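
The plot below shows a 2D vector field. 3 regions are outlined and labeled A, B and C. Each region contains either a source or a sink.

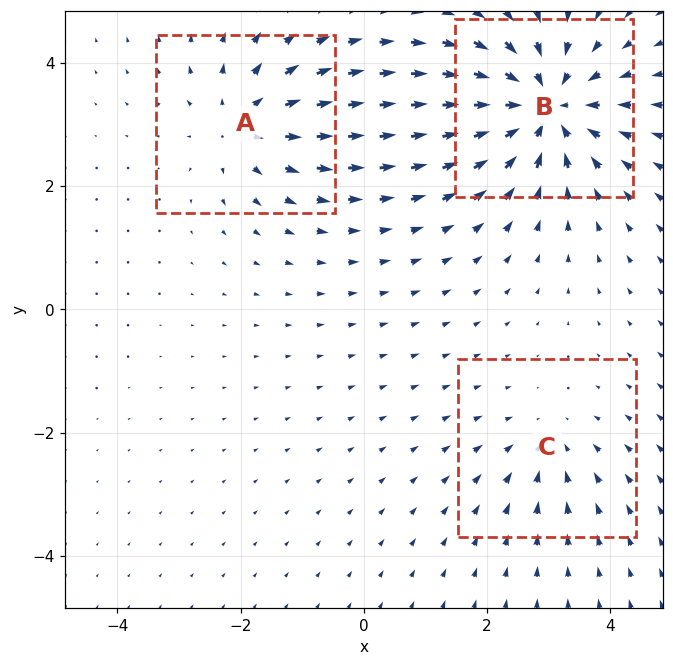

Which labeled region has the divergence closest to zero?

C

Divergence at each region's feature centre — A: about +3, B: about -5, C: about -2. Region C is closest to zero.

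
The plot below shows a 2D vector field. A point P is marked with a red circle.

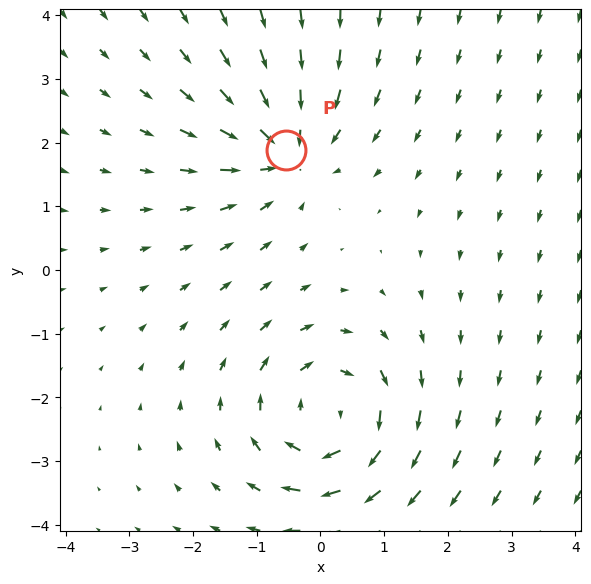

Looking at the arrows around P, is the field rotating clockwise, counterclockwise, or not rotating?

not rotating

Near P at (-0.5, 1.9) the arrows show no circulation. The curl there is ≈0.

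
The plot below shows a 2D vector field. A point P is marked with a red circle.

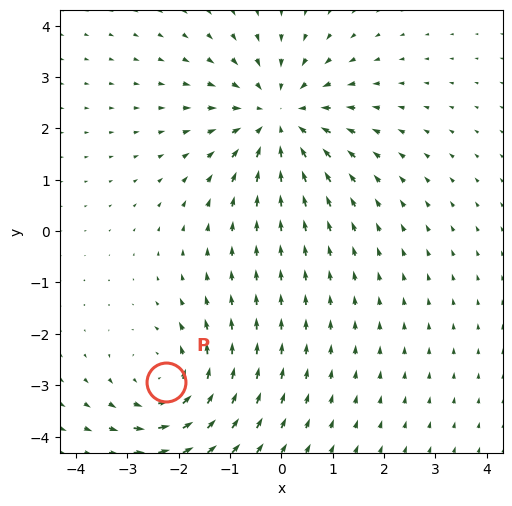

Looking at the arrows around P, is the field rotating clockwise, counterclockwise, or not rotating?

Near P at (-2.3, -2.9) the arrows circulate counterclockwise. The curl (z-component) there is about +4; positive curl means counterclockwise rotation.

counterclockwise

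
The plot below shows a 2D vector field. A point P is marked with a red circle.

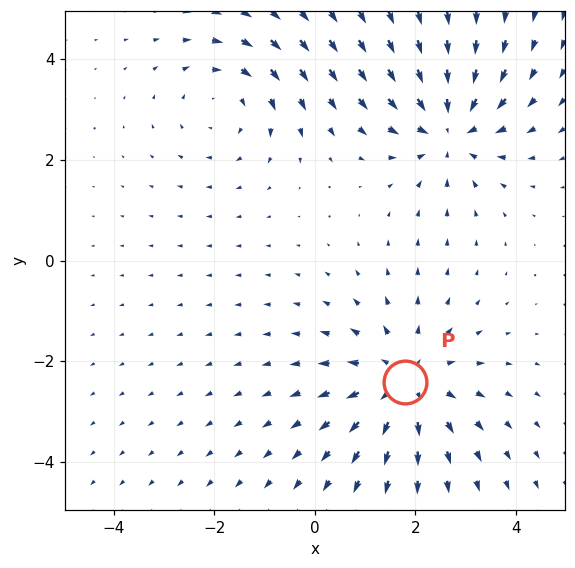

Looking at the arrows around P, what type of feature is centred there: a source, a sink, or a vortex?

source

At P (1.8, -2.4) the arrows spread outward. Divergence about +3, curl ≈0 — positive divergence with near-zero curl is a source.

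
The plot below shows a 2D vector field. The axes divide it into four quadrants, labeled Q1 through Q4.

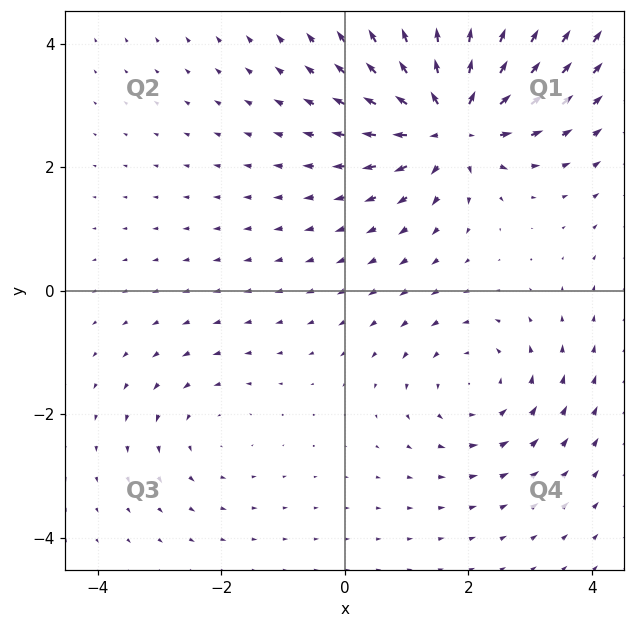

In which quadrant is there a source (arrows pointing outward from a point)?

The source sits at approximately (1.7, 2.8), which lies in quadrant Q1. The divergence there is about +6, positive as expected for a source.

Q1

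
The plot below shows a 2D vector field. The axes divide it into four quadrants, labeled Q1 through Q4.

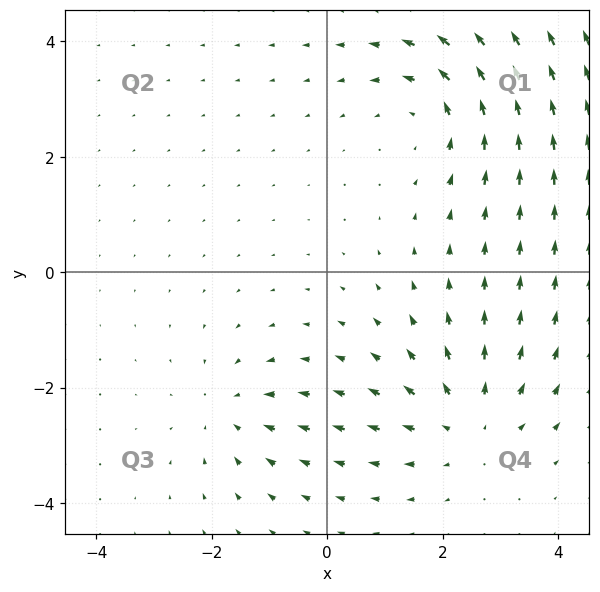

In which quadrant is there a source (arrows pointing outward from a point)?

The source sits at approximately (2.4, -2.6), which lies in quadrant Q4. The divergence there is about +3, positive as expected for a source.

Q4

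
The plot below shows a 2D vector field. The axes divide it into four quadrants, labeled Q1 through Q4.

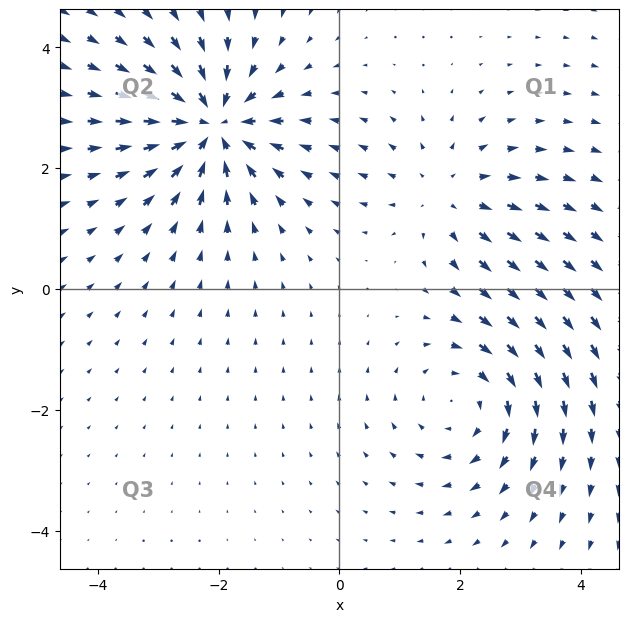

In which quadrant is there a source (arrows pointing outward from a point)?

The source sits at approximately (1.8, 1.6), which lies in quadrant Q1. The divergence there is about +3, positive as expected for a source.

Q1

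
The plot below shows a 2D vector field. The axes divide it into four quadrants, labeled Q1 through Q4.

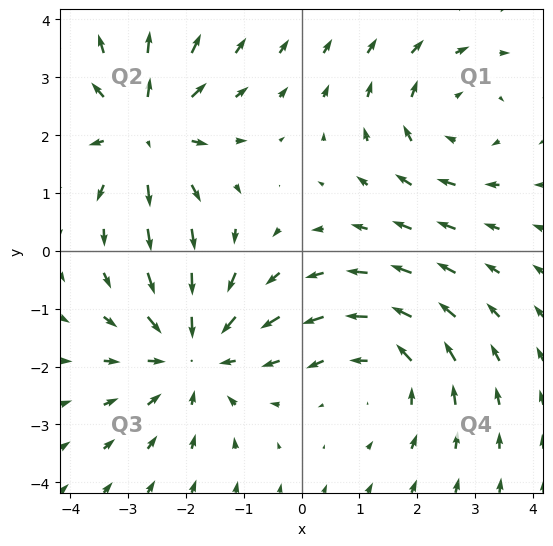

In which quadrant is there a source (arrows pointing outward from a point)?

Q2

The source sits at approximately (-2.7, 2.1), which lies in quadrant Q2. The divergence there is about +4, positive as expected for a source.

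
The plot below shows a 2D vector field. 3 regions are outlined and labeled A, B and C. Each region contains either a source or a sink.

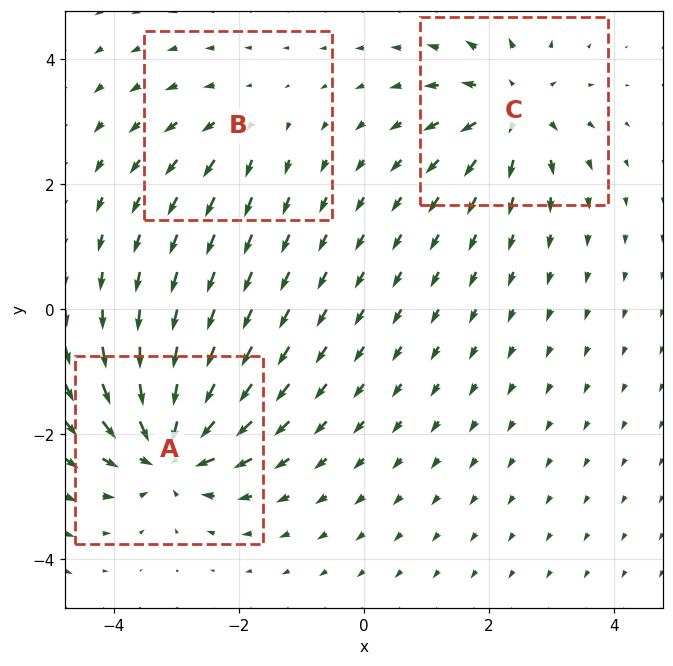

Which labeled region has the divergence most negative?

Divergence at each region's feature centre — A: about -6, B: about +2, C: about +4. Region A is most negative.

A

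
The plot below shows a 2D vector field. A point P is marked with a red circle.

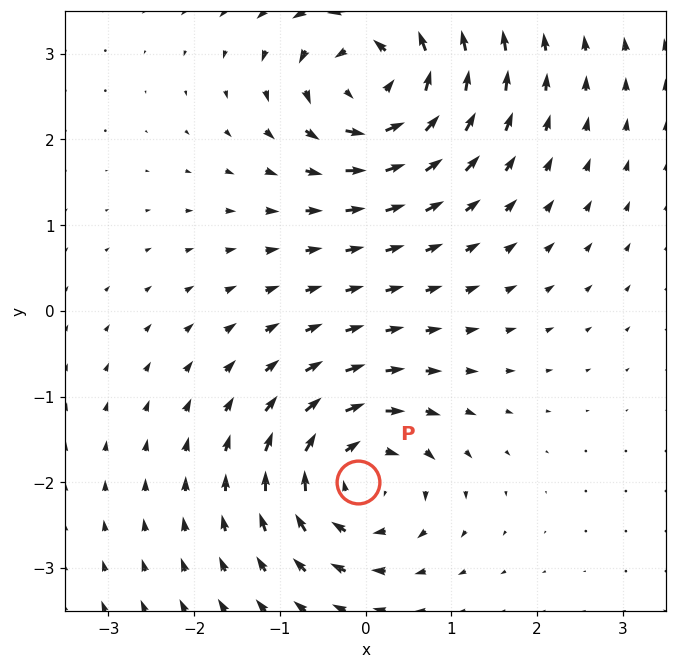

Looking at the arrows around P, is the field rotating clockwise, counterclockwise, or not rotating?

clockwise

Near P at (-0.1, -2.0) the arrows circulate clockwise. The curl (z-component) there is about -5; negative curl means clockwise rotation.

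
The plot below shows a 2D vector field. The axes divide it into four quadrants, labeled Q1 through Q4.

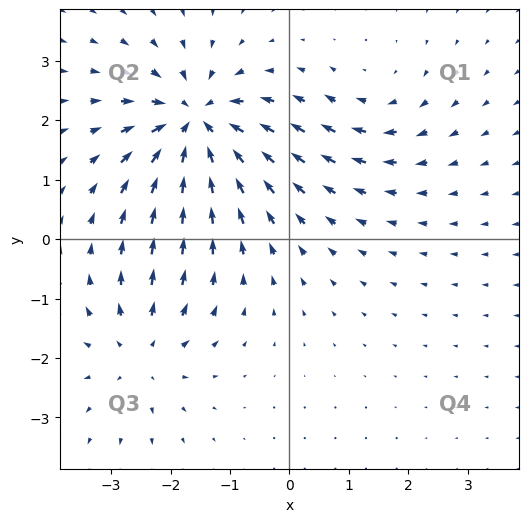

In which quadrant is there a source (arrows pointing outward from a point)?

Q3

The source sits at approximately (-2.5, -1.9), which lies in quadrant Q3. The divergence there is about +3, positive as expected for a source.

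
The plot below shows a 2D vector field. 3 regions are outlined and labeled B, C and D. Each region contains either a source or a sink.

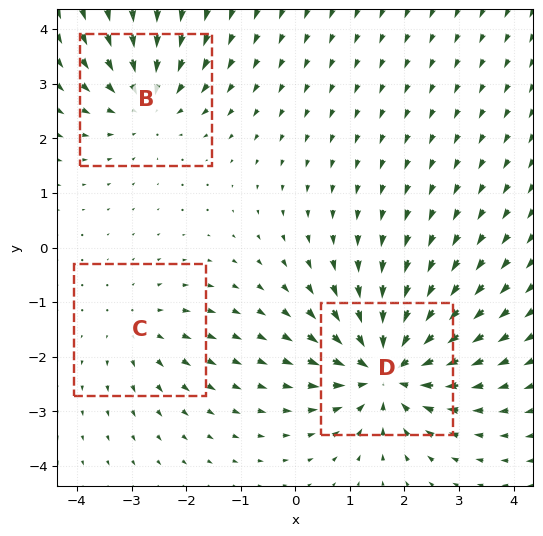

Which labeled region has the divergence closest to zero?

Divergence at each region's feature centre — B: about -3, C: about +2, D: about -6. Region C is closest to zero.

C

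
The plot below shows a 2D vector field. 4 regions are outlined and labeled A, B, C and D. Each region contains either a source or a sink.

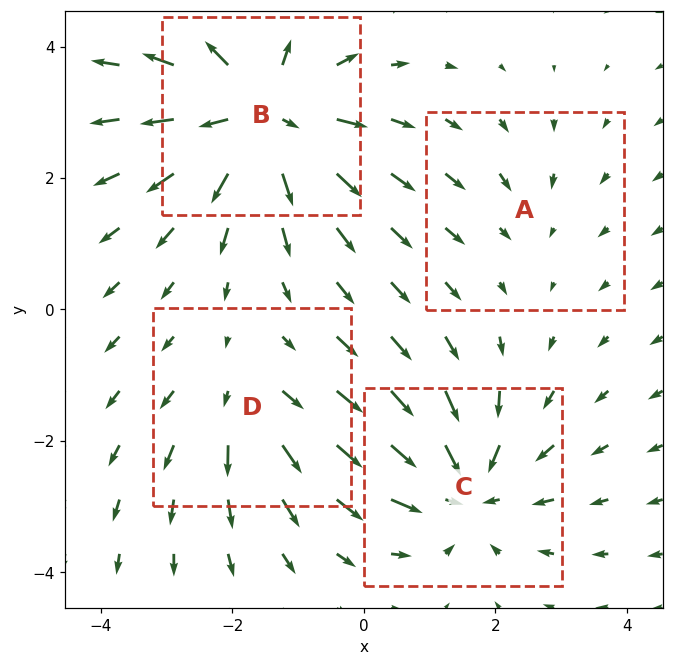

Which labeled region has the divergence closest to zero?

Divergence at each region's feature centre — A: about -2, B: about +6, C: about -5, D: about +3. Region A is closest to zero.

A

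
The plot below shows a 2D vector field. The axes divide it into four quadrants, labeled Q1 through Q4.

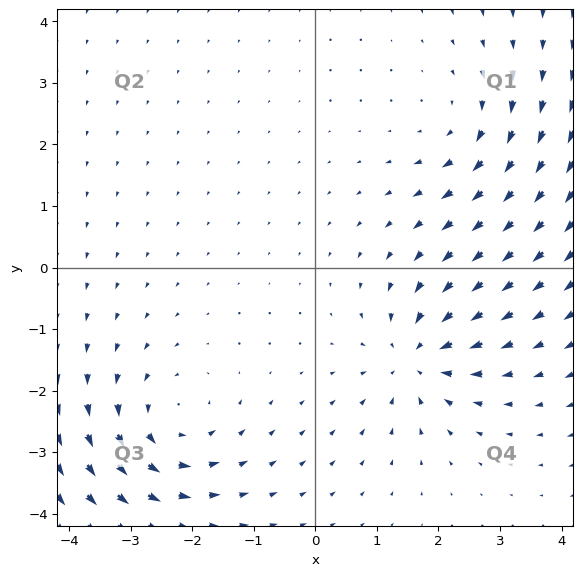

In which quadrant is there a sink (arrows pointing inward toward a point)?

Q4

The sink sits at approximately (1.7, -1.5), which lies in quadrant Q4. The divergence there is about -4, negative as expected for a sink.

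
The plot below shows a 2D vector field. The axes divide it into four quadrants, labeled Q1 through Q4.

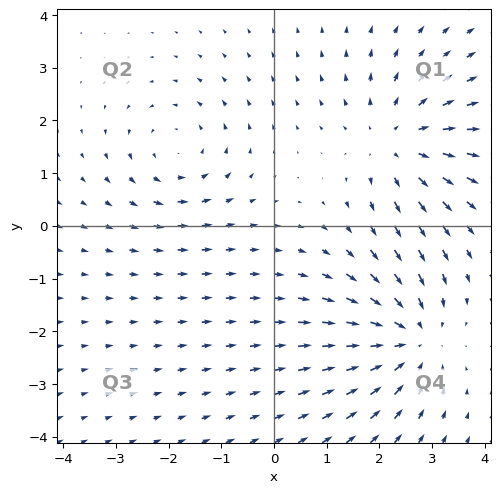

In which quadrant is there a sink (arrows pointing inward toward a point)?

The sink sits at approximately (2.6, -2.1), which lies in quadrant Q4. The divergence there is about -4, negative as expected for a sink.

Q4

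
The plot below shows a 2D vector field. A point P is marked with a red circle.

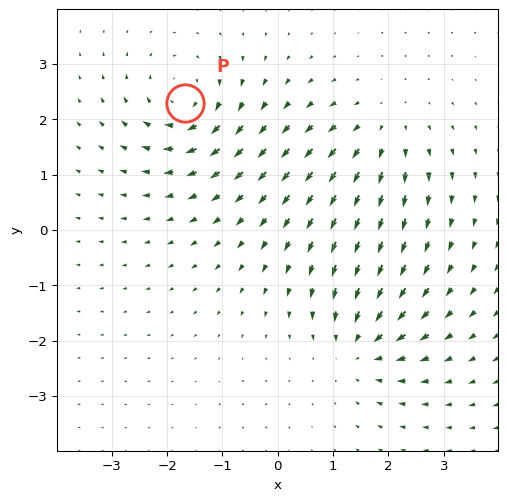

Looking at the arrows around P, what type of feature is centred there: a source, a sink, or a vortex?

vortex

At P (-1.7, 2.3) the arrows circulate clockwise. Divergence ≈0, curl about -5 — near-zero divergence with nonzero curl is a vortex.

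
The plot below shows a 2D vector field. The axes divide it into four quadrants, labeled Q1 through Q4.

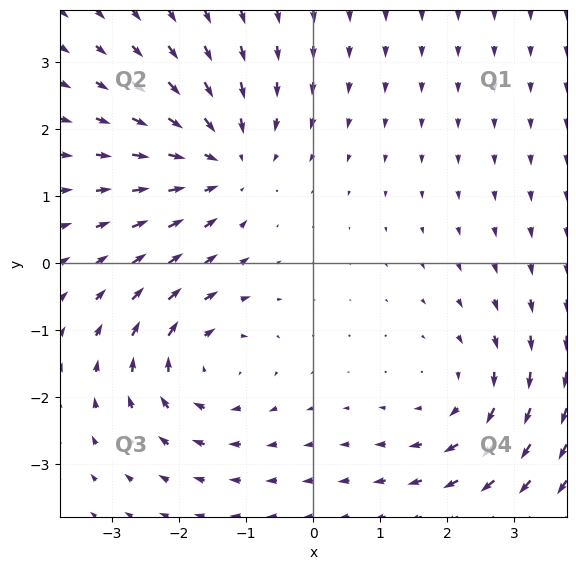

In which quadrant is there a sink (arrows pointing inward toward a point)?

Q2

The sink sits at approximately (-1.3, 1.5), which lies in quadrant Q2. The divergence there is about -4, negative as expected for a sink.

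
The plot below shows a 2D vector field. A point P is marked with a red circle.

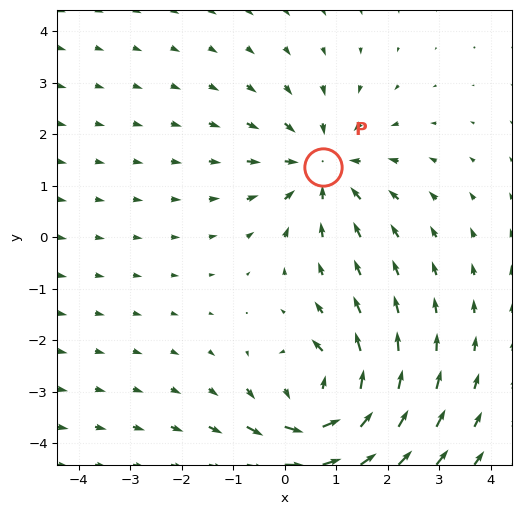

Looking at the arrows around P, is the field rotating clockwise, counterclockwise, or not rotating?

Near P at (0.7, 1.4) the arrows show no circulation. The curl there is ≈0.

not rotating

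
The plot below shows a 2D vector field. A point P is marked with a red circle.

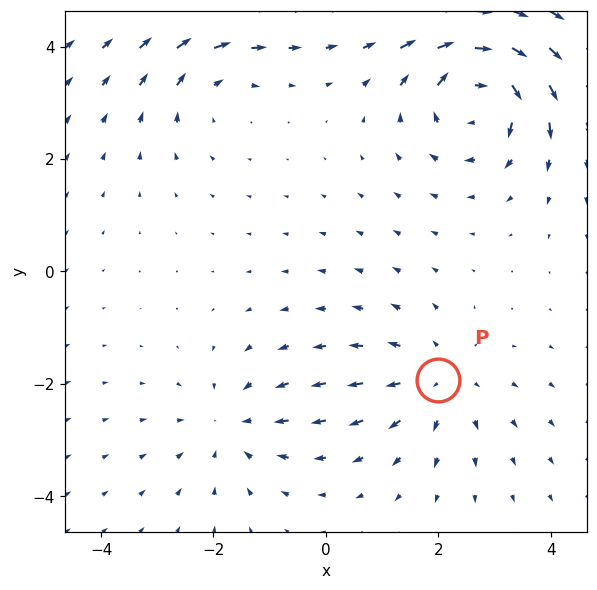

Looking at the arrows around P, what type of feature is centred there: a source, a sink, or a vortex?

source

At P (2.0, -1.9) the arrows spread outward. Divergence about +3, curl ≈0 — positive divergence with near-zero curl is a source.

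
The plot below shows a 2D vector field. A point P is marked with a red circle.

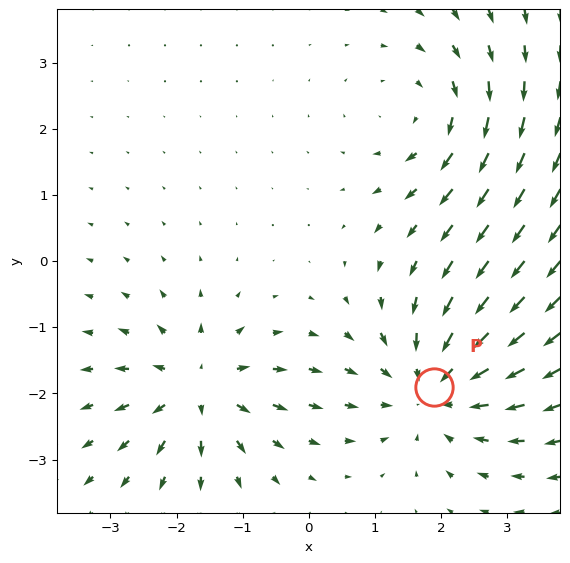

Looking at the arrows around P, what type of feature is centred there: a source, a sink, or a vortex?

sink

At P (1.9, -1.9) the arrows converge inward. Divergence about -4, curl ≈0 — negative divergence with near-zero curl is a sink.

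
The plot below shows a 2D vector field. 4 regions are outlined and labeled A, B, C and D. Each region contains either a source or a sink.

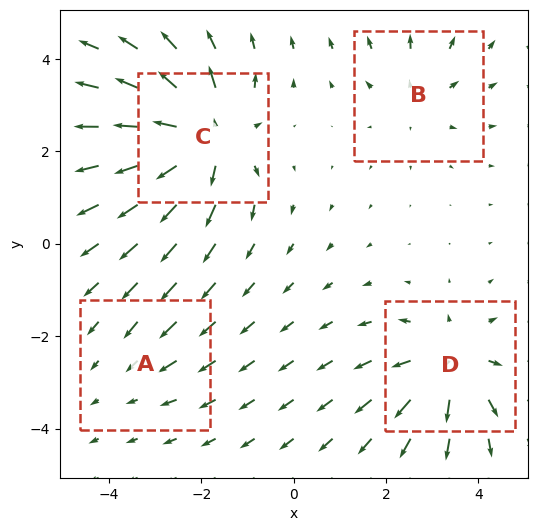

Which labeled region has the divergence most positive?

C

Divergence at each region's feature centre — A: about -2, B: about +3, C: about +7, D: about +5. Region C is most positive.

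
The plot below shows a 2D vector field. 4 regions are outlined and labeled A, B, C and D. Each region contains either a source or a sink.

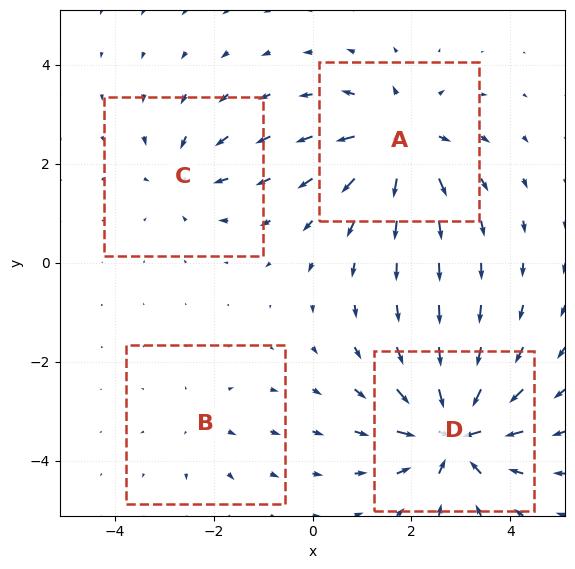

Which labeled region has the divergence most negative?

Divergence at each region's feature centre — A: about +6, B: about +2, C: about -4, D: about -8. Region D is most negative.

D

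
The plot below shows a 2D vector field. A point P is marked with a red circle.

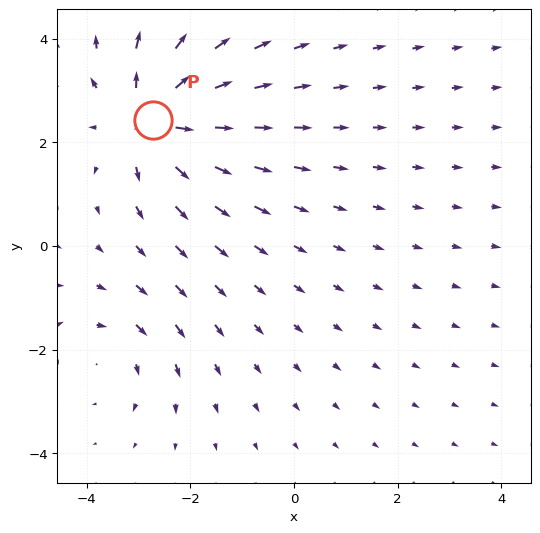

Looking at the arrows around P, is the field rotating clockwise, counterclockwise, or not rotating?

Near P at (-2.7, 2.4) the arrows show no circulation. The curl there is ≈0.

not rotating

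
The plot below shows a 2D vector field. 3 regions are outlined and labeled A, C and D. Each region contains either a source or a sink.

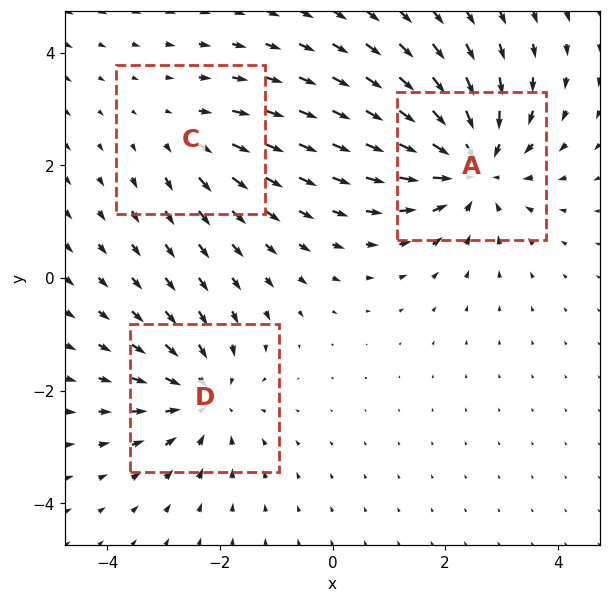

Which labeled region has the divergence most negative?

Divergence at each region's feature centre — A: about -4, C: about +2, D: about -3. Region A is most negative.

A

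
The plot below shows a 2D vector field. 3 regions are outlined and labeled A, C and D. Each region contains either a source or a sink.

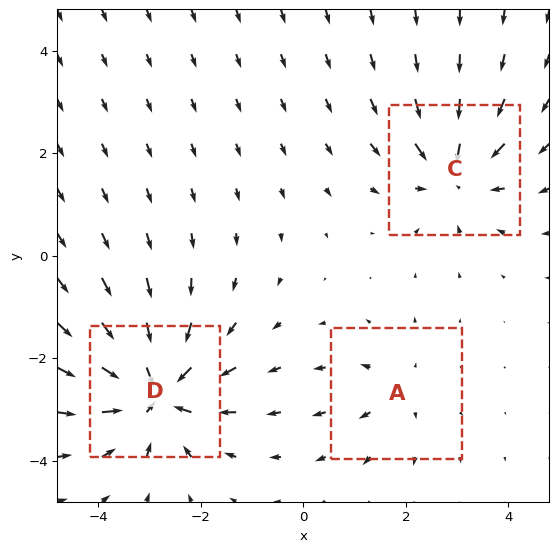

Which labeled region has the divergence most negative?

D

Divergence at each region's feature centre — A: about +2, C: about -4, D: about -6. Region D is most negative.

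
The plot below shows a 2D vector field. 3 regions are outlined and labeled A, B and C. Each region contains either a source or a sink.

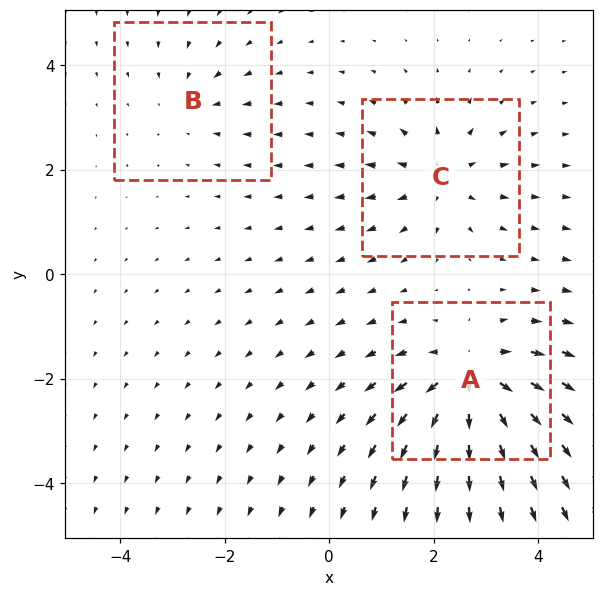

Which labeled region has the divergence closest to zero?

B

Divergence at each region's feature centre — A: about +6, B: about -2, C: about +4. Region B is closest to zero.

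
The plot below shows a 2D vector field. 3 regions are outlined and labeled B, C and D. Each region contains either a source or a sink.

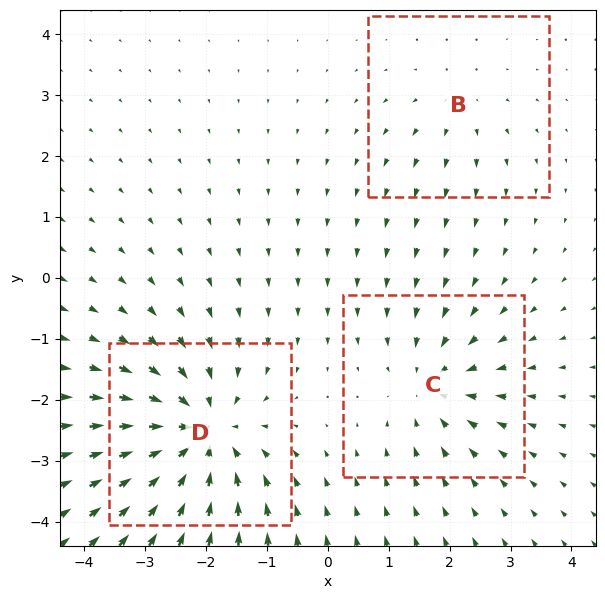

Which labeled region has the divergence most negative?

Divergence at each region's feature centre — B: about +2, C: about -3, D: about -5. Region D is most negative.

D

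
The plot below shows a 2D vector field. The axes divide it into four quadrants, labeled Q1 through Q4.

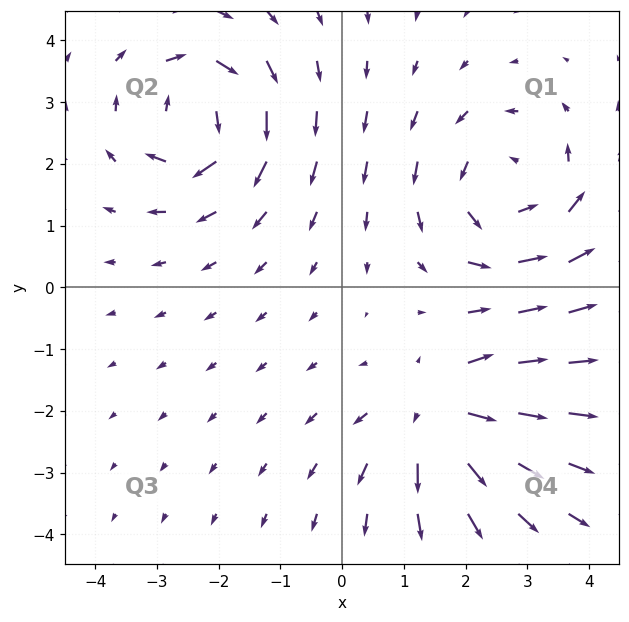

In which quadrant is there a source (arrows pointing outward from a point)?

Q4

The source sits at approximately (1.6, -2.1), which lies in quadrant Q4. The divergence there is about +5, positive as expected for a source.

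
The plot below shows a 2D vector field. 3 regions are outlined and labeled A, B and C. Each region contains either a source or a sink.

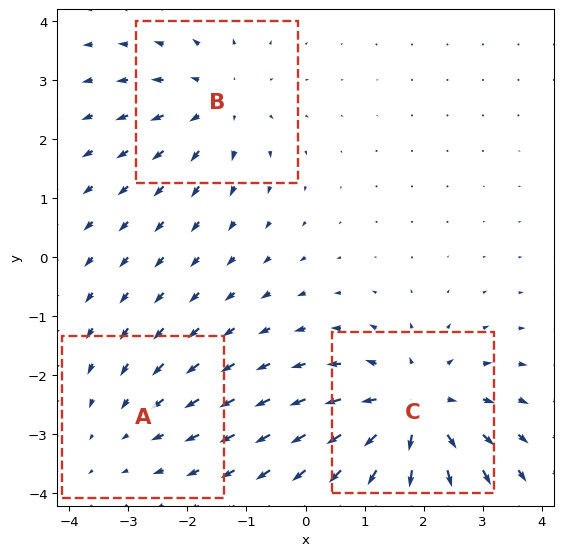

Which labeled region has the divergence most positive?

Divergence at each region's feature centre — A: about -2, B: about +3, C: about +5. Region C is most positive.

C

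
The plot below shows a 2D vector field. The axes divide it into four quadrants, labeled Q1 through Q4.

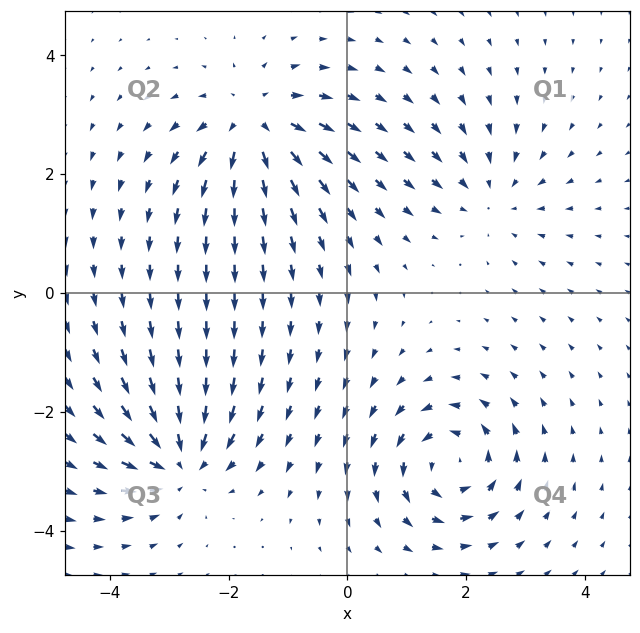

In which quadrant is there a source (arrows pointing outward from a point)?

The source sits at approximately (-1.6, 2.8), which lies in quadrant Q2. The divergence there is about +6, positive as expected for a source.

Q2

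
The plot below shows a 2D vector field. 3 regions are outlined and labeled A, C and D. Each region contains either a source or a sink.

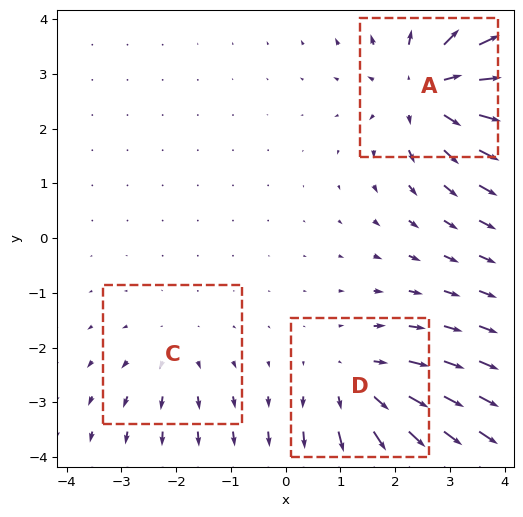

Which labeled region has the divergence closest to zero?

C

Divergence at each region's feature centre — A: about +4, C: about +2, D: about +3. Region C is closest to zero.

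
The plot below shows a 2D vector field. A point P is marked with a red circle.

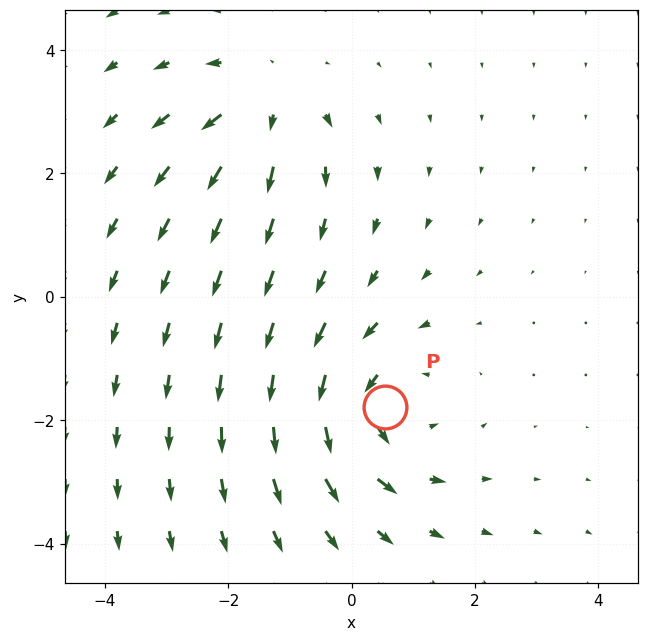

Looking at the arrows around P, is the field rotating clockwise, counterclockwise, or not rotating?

counterclockwise

Near P at (0.5, -1.8) the arrows circulate counterclockwise. The curl (z-component) there is about +4; positive curl means counterclockwise rotation.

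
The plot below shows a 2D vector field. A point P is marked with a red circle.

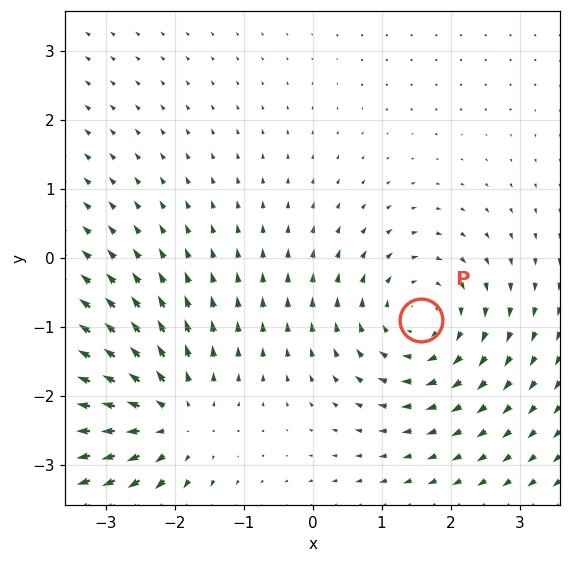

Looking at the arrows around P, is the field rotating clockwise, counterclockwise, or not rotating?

clockwise

Near P at (1.6, -0.9) the arrows circulate clockwise. The curl (z-component) there is about -4; negative curl means clockwise rotation.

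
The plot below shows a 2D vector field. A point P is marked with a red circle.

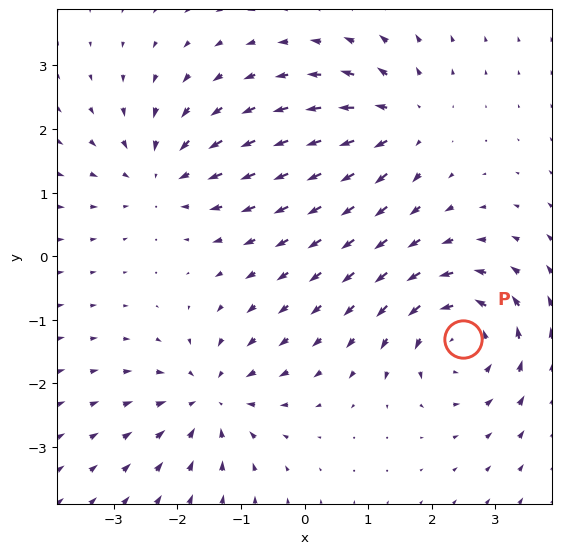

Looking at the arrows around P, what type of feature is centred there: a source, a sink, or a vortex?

vortex

At P (2.5, -1.3) the arrows circulate counterclockwise. Divergence ≈0, curl about +5 — near-zero divergence with nonzero curl is a vortex.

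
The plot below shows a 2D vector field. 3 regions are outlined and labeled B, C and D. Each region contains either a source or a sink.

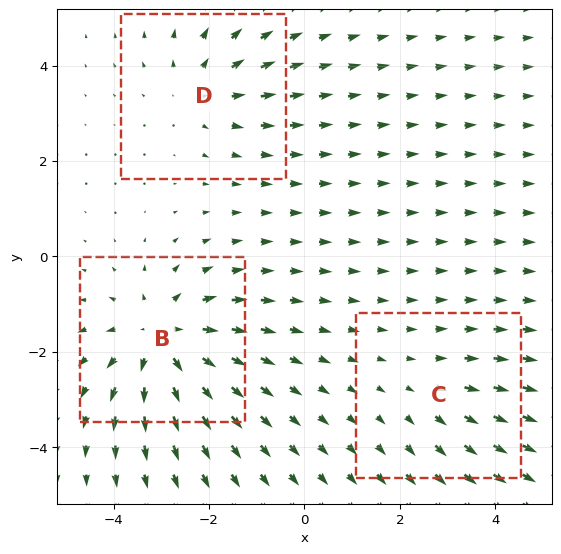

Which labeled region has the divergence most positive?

B

Divergence at each region's feature centre — B: about +4, C: about +2, D: about +3. Region B is most positive.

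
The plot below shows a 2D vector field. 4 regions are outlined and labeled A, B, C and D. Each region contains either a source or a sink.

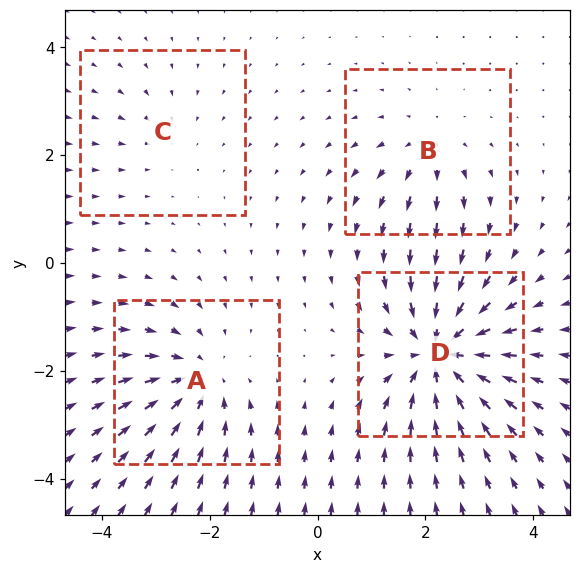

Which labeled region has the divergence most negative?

D

Divergence at each region's feature centre — A: about -5, B: about +3, C: about -2, D: about -7. Region D is most negative.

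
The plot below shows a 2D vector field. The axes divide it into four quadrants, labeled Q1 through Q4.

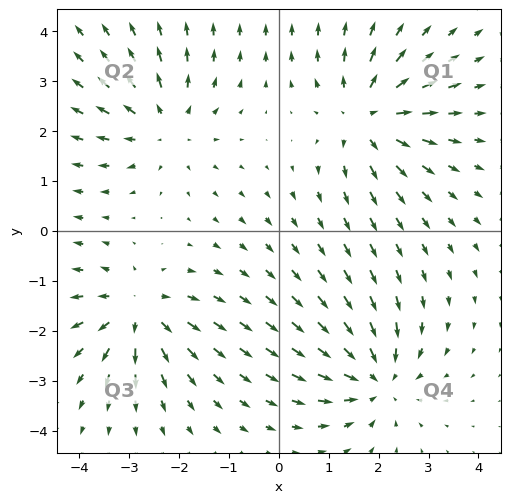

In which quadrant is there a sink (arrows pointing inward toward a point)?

Q4

The sink sits at approximately (1.9, -3.0), which lies in quadrant Q4. The divergence there is about -5, negative as expected for a sink.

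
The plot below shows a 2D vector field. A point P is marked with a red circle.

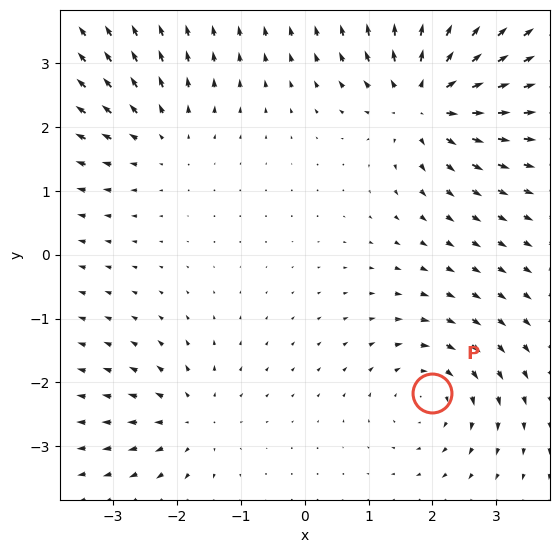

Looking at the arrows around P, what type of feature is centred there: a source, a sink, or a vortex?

vortex

At P (2.0, -2.2) the arrows circulate clockwise. Divergence ≈0, curl about -4 — near-zero divergence with nonzero curl is a vortex.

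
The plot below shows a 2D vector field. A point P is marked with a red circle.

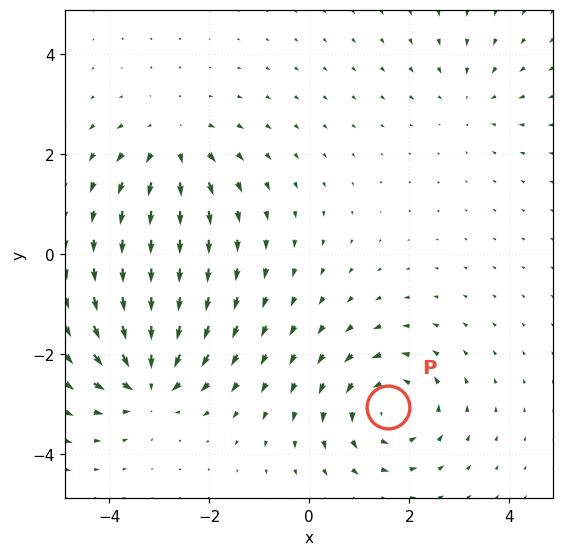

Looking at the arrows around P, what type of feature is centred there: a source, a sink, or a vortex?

vortex

At P (1.6, -3.1) the arrows circulate counterclockwise. Divergence ≈0, curl about +5 — near-zero divergence with nonzero curl is a vortex.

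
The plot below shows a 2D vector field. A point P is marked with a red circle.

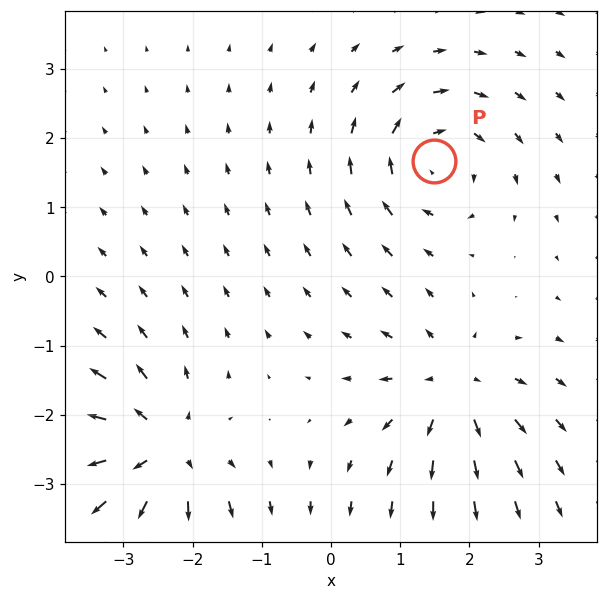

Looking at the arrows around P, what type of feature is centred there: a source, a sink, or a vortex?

At P (1.5, 1.7) the arrows circulate clockwise. Divergence ≈0, curl about -5 — near-zero divergence with nonzero curl is a vortex.

vortex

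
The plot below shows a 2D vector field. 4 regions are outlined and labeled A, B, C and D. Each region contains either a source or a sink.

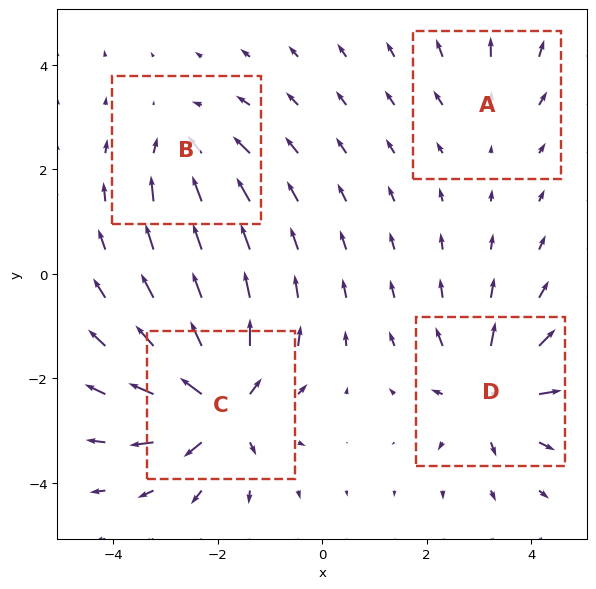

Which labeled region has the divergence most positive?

Divergence at each region's feature centre — A: about +2, B: about -4, C: about +8, D: about +6. Region C is most positive.

C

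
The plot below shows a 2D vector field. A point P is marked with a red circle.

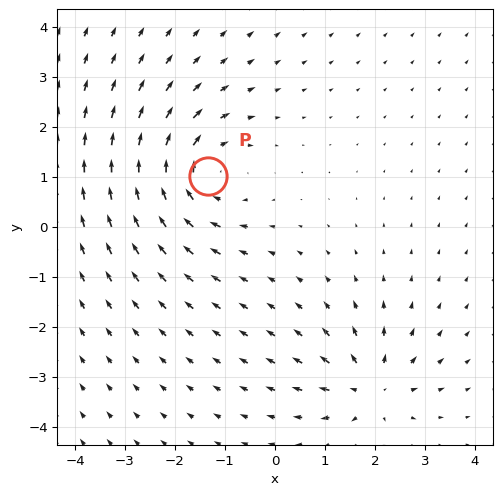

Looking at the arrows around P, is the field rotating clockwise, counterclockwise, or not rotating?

Near P at (-1.3, 1.0) the arrows circulate clockwise. The curl (z-component) there is about -4; negative curl means clockwise rotation.

clockwise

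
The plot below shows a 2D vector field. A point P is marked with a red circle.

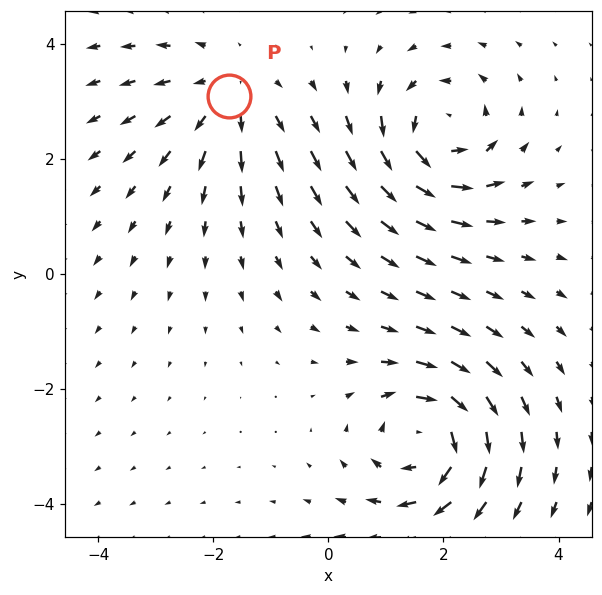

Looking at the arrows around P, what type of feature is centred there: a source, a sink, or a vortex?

source

At P (-1.7, 3.1) the arrows spread outward. Divergence about +3, curl ≈0 — positive divergence with near-zero curl is a source.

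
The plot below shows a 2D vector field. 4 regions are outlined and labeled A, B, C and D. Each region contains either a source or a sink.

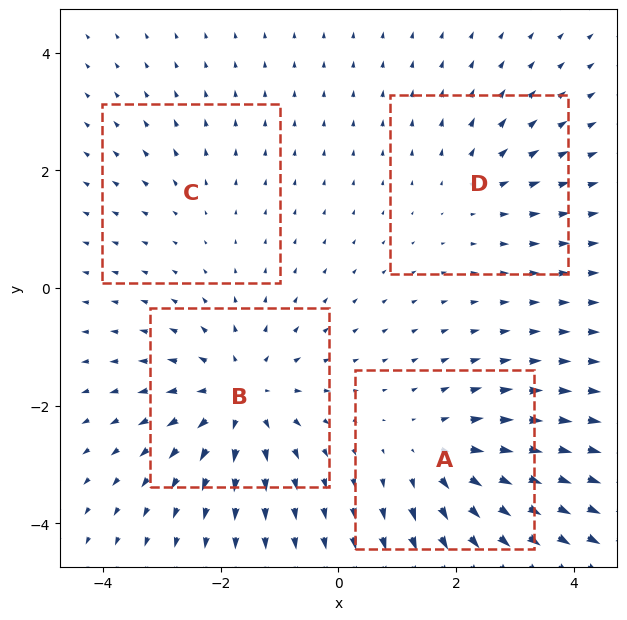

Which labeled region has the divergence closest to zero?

Divergence at each region's feature centre — A: about +5, B: about +6, C: about +2, D: about +3. Region C is closest to zero.

C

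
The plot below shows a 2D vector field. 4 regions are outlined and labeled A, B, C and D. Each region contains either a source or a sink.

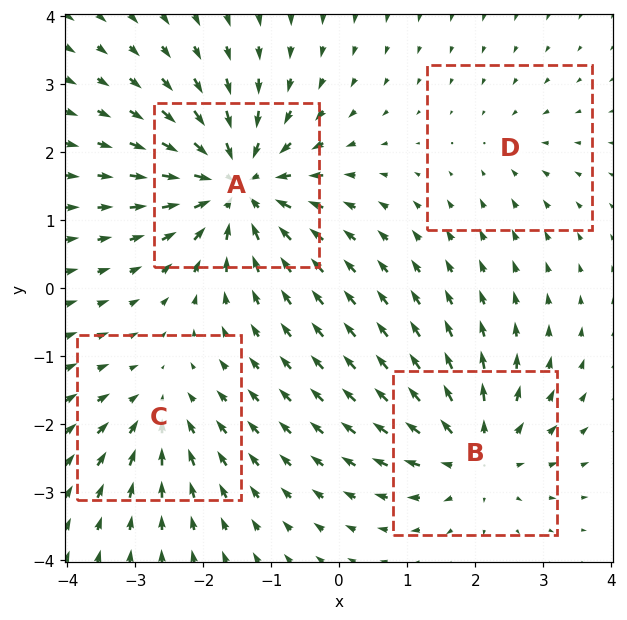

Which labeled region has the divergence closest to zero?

D

Divergence at each region's feature centre — A: about -8, B: about +5, C: about -4, D: about -2. Region D is closest to zero.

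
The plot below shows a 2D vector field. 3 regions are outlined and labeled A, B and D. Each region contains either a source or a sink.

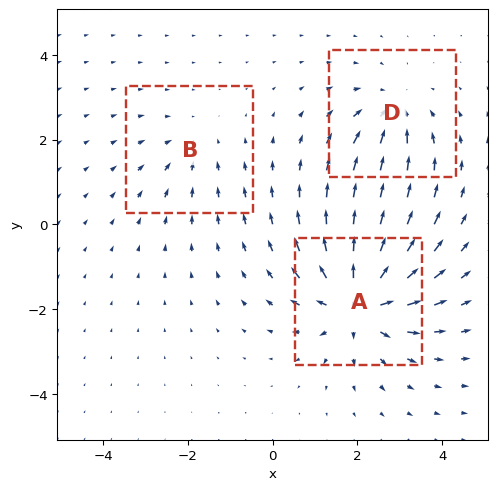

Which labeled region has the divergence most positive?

A

Divergence at each region's feature centre — A: about +5, B: about -2, D: about -3. Region A is most positive.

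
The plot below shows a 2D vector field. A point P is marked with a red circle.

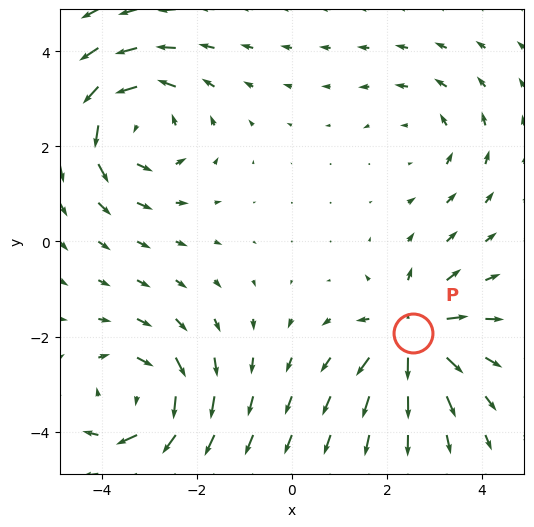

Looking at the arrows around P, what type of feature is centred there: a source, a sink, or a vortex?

source

At P (2.5, -1.9) the arrows spread outward. Divergence about +6, curl ≈0 — positive divergence with near-zero curl is a source.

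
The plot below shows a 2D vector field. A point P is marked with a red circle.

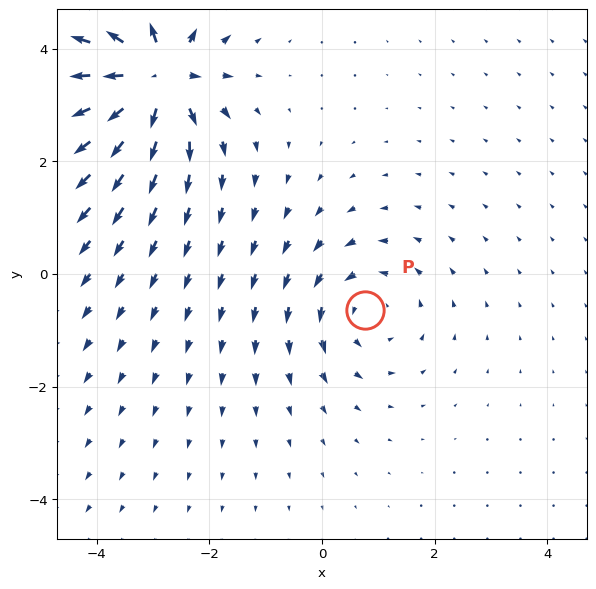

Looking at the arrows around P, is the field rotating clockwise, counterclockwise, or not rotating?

Near P at (0.8, -0.6) the arrows circulate counterclockwise. The curl (z-component) there is about +2; positive curl means counterclockwise rotation.

counterclockwise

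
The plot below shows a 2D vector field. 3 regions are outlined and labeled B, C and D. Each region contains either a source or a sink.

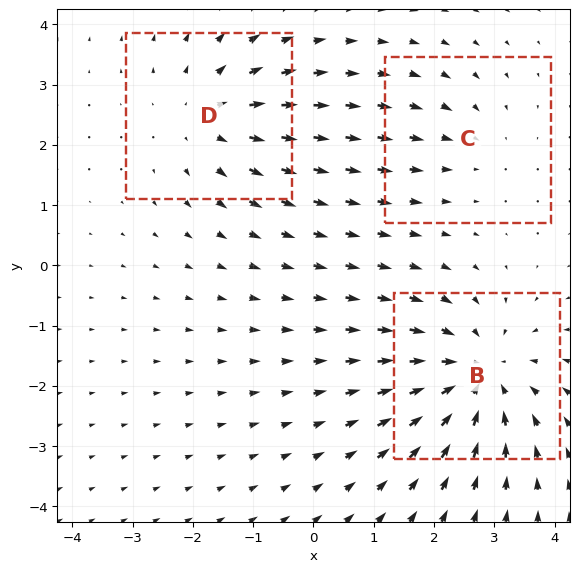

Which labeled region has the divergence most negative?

Divergence at each region's feature centre — B: about -4, C: about -2, D: about +3. Region B is most negative.

B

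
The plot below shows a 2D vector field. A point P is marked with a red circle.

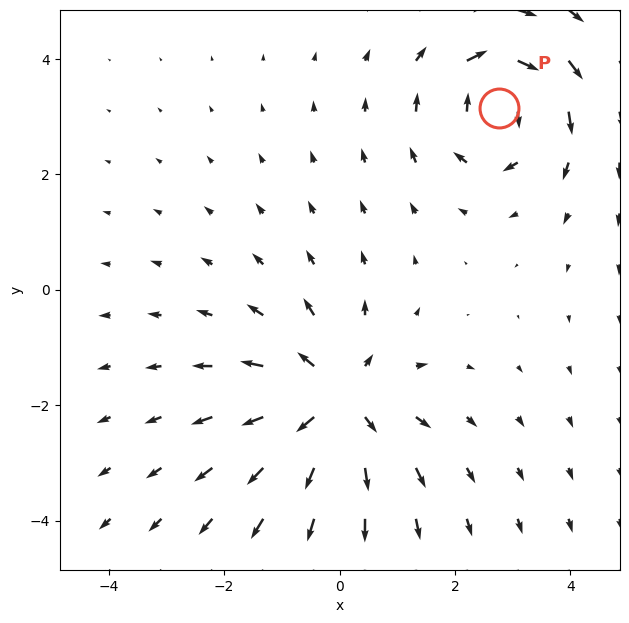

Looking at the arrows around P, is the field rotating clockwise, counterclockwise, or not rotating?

clockwise

Near P at (2.8, 3.1) the arrows circulate clockwise. The curl (z-component) there is about -5; negative curl means clockwise rotation.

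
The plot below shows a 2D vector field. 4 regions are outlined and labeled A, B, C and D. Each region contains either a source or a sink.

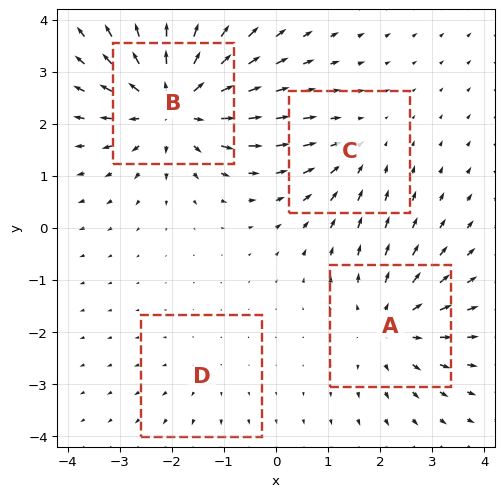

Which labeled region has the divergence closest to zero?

Divergence at each region's feature centre — A: about +4, B: about +7, C: about -3, D: about +2. Region D is closest to zero.

D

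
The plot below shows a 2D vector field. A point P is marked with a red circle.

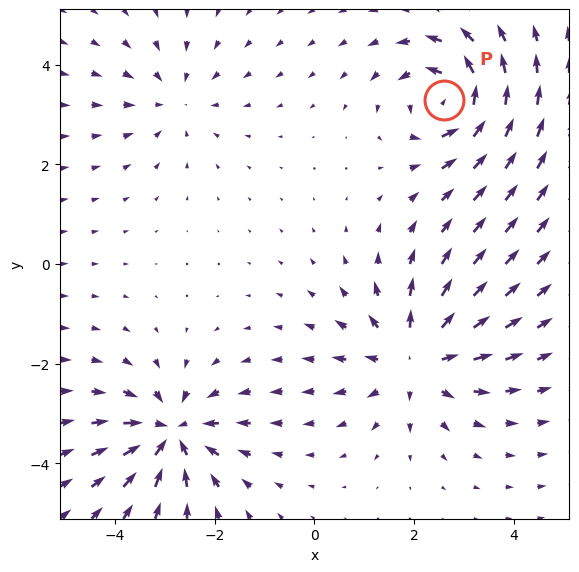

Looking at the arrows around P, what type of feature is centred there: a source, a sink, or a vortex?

vortex

At P (2.6, 3.3) the arrows circulate counterclockwise. Divergence ≈0, curl about +6 — near-zero divergence with nonzero curl is a vortex.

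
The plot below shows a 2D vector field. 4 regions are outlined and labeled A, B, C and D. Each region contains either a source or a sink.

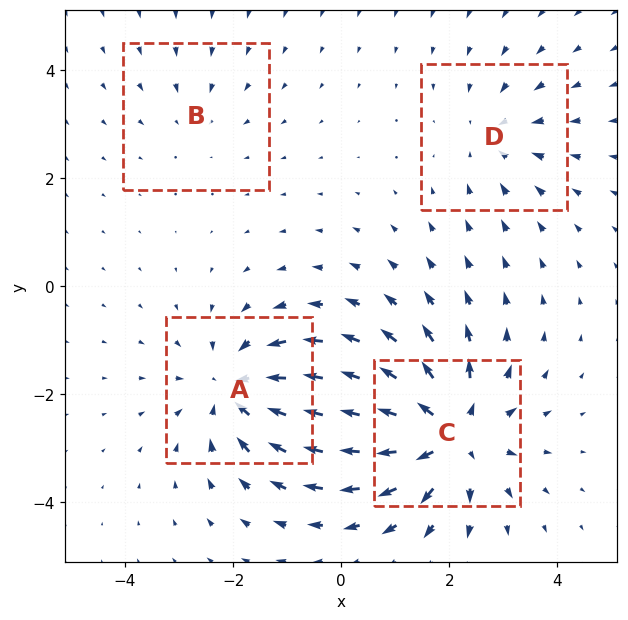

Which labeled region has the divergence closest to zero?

B

Divergence at each region's feature centre — A: about -5, B: about -2, C: about +6, D: about -3. Region B is closest to zero.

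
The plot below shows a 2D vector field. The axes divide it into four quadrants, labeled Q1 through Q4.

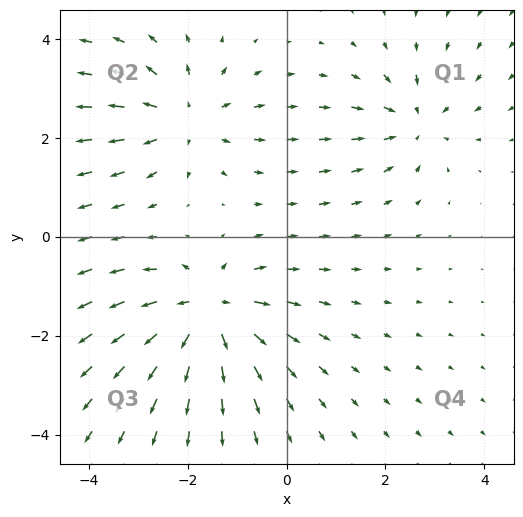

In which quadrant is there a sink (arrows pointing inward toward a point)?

Q1

The sink sits at approximately (2.6, 2.3), which lies in quadrant Q1. The divergence there is about -3, negative as expected for a sink.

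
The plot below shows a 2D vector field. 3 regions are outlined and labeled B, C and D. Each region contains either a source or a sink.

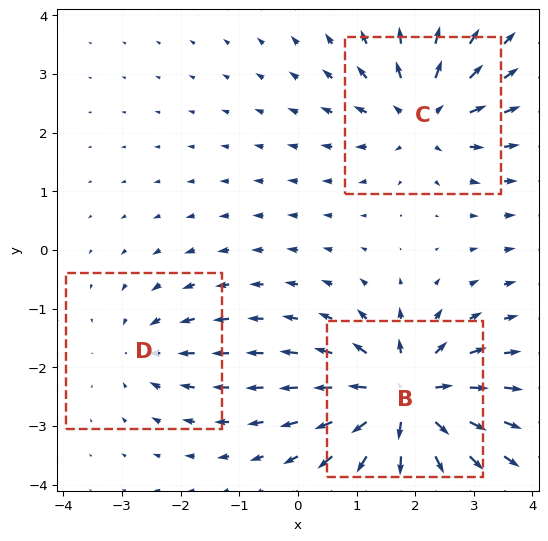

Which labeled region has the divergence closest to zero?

Divergence at each region's feature centre — B: about +6, C: about +4, D: about -2. Region D is closest to zero.

D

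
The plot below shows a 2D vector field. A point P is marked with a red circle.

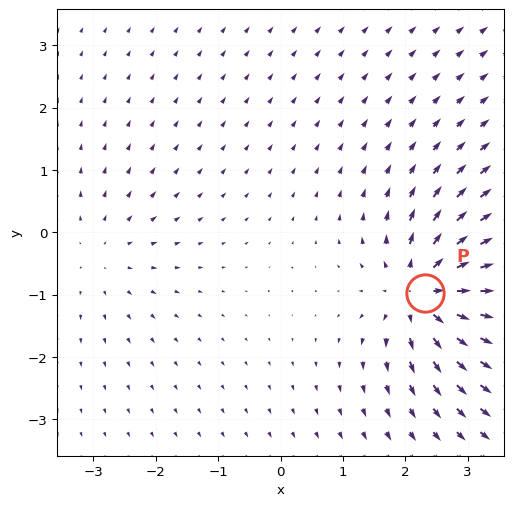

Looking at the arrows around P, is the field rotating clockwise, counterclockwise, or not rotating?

Near P at (2.3, -1.0) the arrows show no circulation. The curl there is ≈0.

not rotating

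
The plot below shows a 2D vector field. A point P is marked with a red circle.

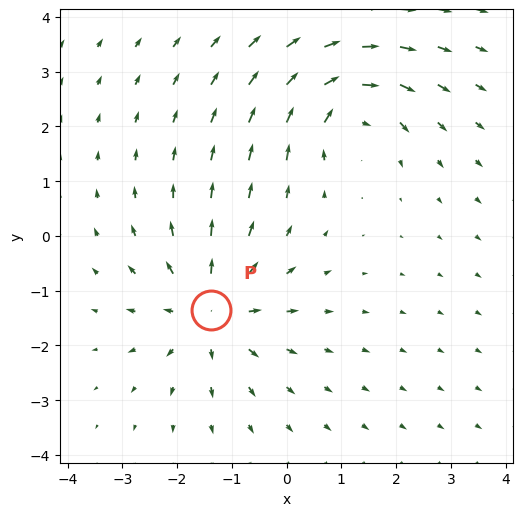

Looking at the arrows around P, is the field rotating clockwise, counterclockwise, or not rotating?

not rotating

Near P at (-1.4, -1.4) the arrows show no circulation. The curl there is ≈0.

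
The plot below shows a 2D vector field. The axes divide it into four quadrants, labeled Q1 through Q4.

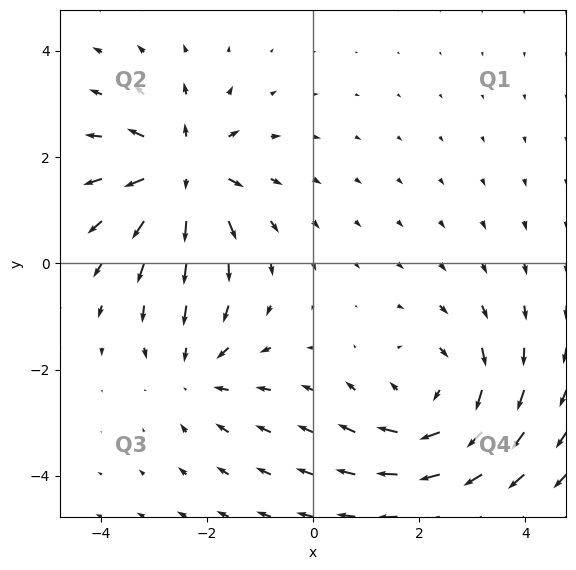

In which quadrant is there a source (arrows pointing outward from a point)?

Q2

The source sits at approximately (-2.4, 1.7), which lies in quadrant Q2. The divergence there is about +6, positive as expected for a source.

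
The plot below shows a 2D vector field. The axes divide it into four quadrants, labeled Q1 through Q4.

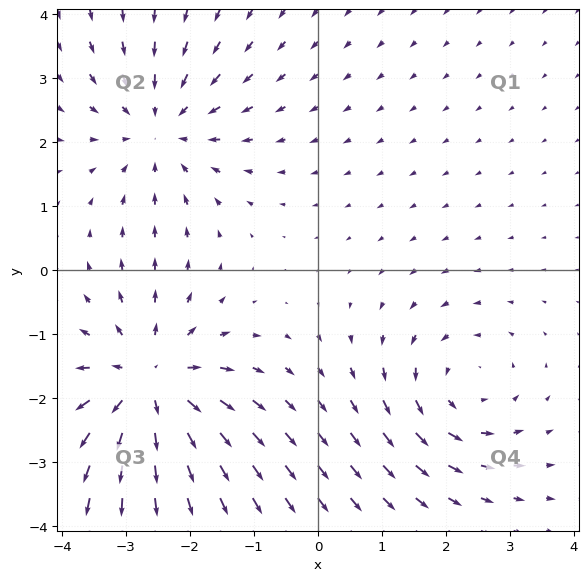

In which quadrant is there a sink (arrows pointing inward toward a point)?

Q2

The sink sits at approximately (-2.5, 2.2), which lies in quadrant Q2. The divergence there is about -3, negative as expected for a sink.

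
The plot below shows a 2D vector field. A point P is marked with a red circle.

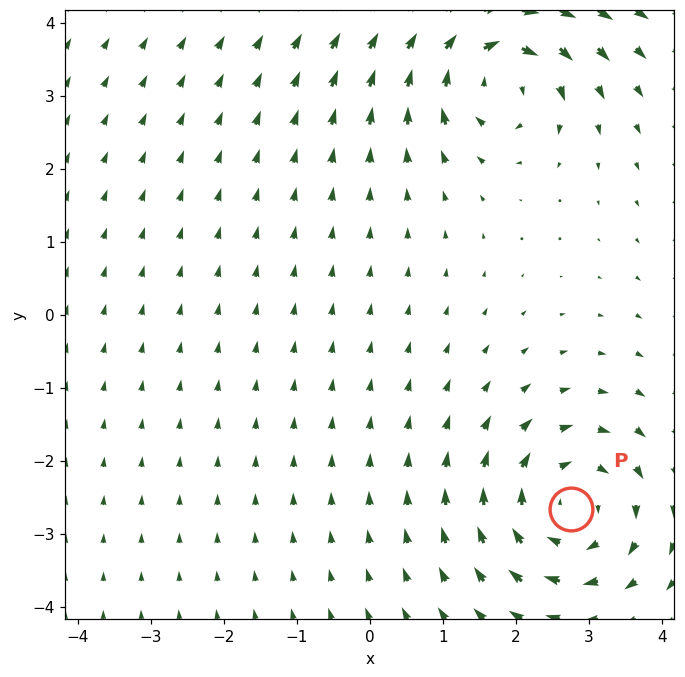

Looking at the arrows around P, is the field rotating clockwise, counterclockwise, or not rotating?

Near P at (2.8, -2.7) the arrows circulate clockwise. The curl (z-component) there is about -4; negative curl means clockwise rotation.

clockwise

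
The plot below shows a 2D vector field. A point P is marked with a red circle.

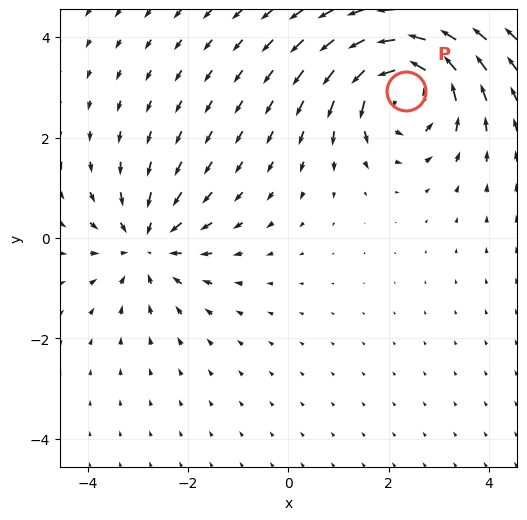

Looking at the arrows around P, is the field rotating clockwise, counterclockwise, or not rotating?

counterclockwise

Near P at (2.3, 2.9) the arrows circulate counterclockwise. The curl (z-component) there is about +5; positive curl means counterclockwise rotation.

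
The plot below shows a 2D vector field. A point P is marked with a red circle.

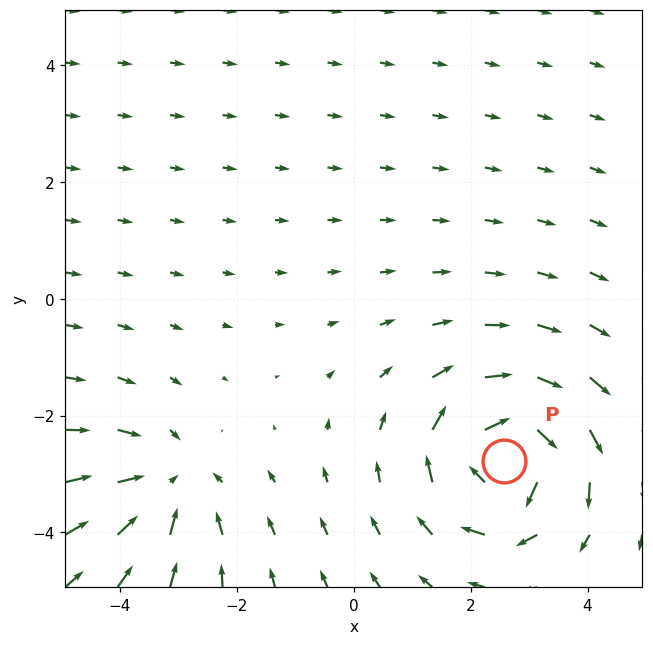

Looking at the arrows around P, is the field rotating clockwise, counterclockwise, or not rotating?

clockwise

Near P at (2.6, -2.8) the arrows circulate clockwise. The curl (z-component) there is about -4; negative curl means clockwise rotation.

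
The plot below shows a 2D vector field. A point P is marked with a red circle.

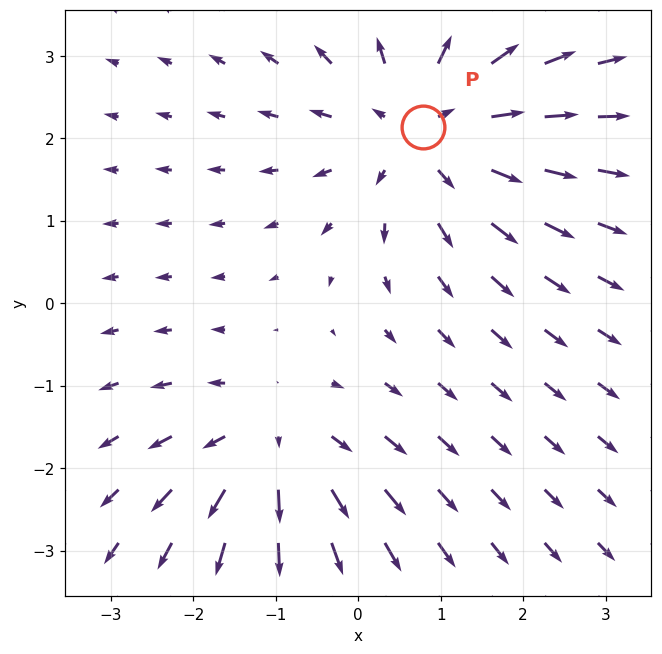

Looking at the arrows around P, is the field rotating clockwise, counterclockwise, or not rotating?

Near P at (0.8, 2.1) the arrows show no circulation. The curl there is ≈0.

not rotating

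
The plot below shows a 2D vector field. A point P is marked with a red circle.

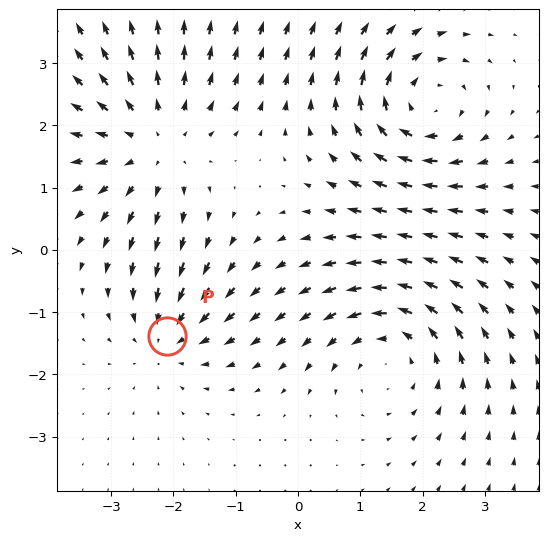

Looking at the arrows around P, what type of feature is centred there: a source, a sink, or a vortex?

At P (-2.1, -1.4) the arrows converge inward. Divergence about -4, curl ≈0 — negative divergence with near-zero curl is a sink.

sink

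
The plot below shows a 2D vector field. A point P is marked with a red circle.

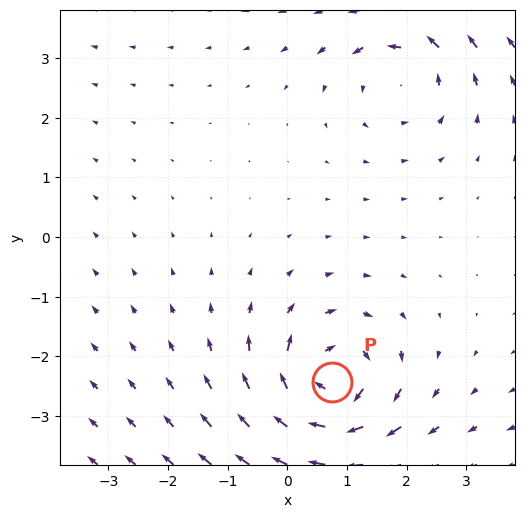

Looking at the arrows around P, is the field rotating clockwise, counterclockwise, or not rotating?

clockwise

Near P at (0.7, -2.4) the arrows circulate clockwise. The curl (z-component) there is about -5; negative curl means clockwise rotation.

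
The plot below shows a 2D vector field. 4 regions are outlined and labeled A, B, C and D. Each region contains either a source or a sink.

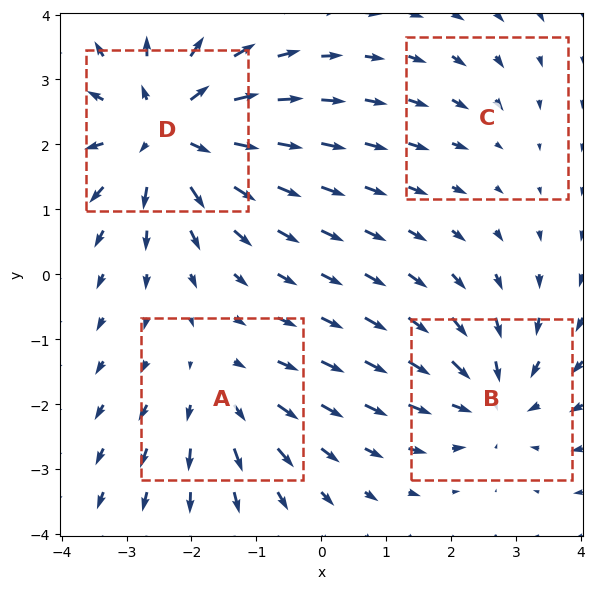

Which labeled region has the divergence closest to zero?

Divergence at each region's feature centre — A: about +3, B: about -4, C: about -2, D: about +6. Region C is closest to zero.

C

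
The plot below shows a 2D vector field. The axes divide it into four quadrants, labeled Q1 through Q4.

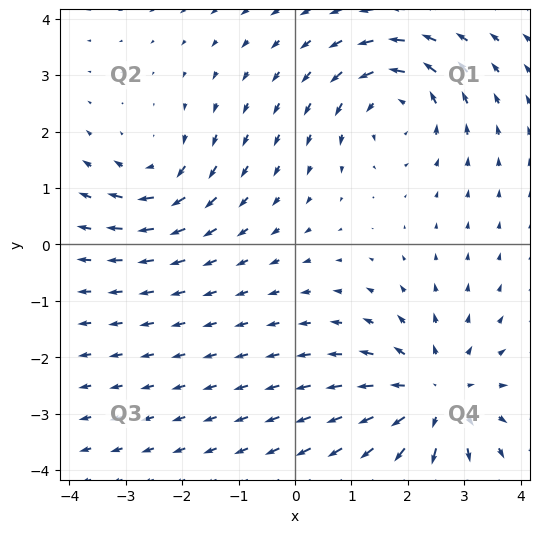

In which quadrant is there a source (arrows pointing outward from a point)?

The source sits at approximately (2.5, -2.7), which lies in quadrant Q4. The divergence there is about +4, positive as expected for a source.

Q4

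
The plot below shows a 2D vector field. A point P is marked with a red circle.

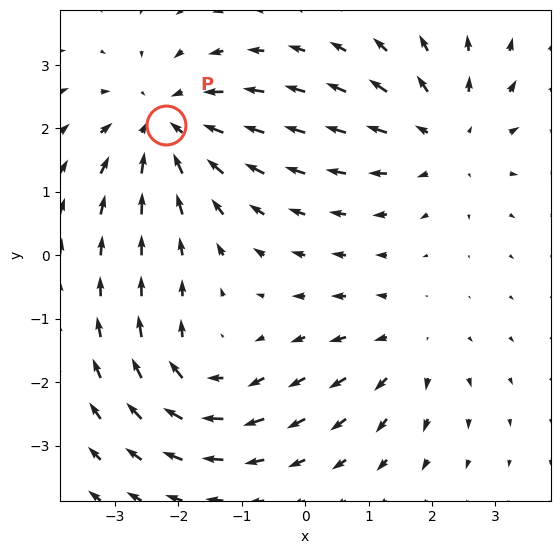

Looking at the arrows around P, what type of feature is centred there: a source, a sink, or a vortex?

At P (-2.2, 2.1) the arrows converge inward. Divergence about -5, curl ≈0 — negative divergence with near-zero curl is a sink.

sink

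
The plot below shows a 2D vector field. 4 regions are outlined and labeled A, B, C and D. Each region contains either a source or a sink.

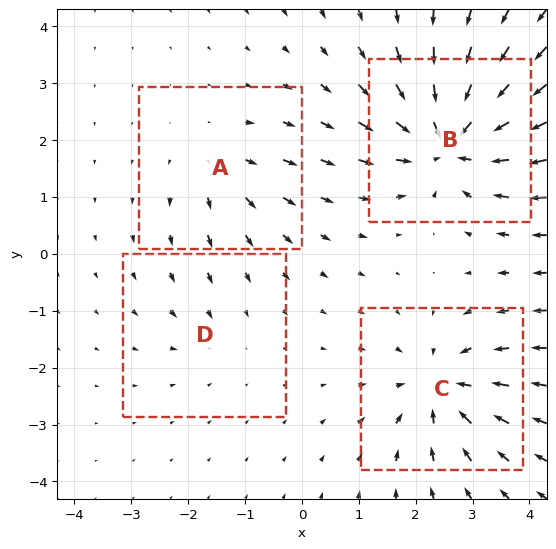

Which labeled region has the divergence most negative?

B

Divergence at each region's feature centre — A: about +3, B: about -8, C: about -6, D: about -2. Region B is most negative.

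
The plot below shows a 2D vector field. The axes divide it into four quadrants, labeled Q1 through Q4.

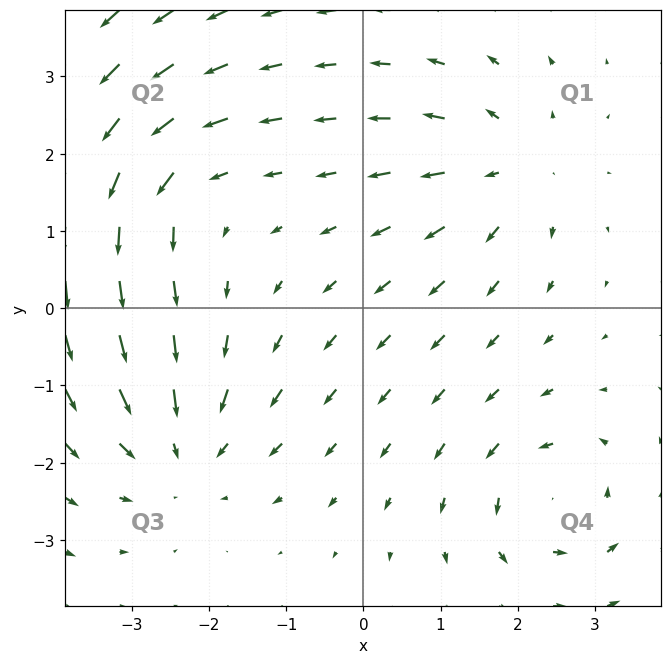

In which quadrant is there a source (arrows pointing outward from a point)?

Q1

The source sits at approximately (1.9, 1.8), which lies in quadrant Q1. The divergence there is about +3, positive as expected for a source.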